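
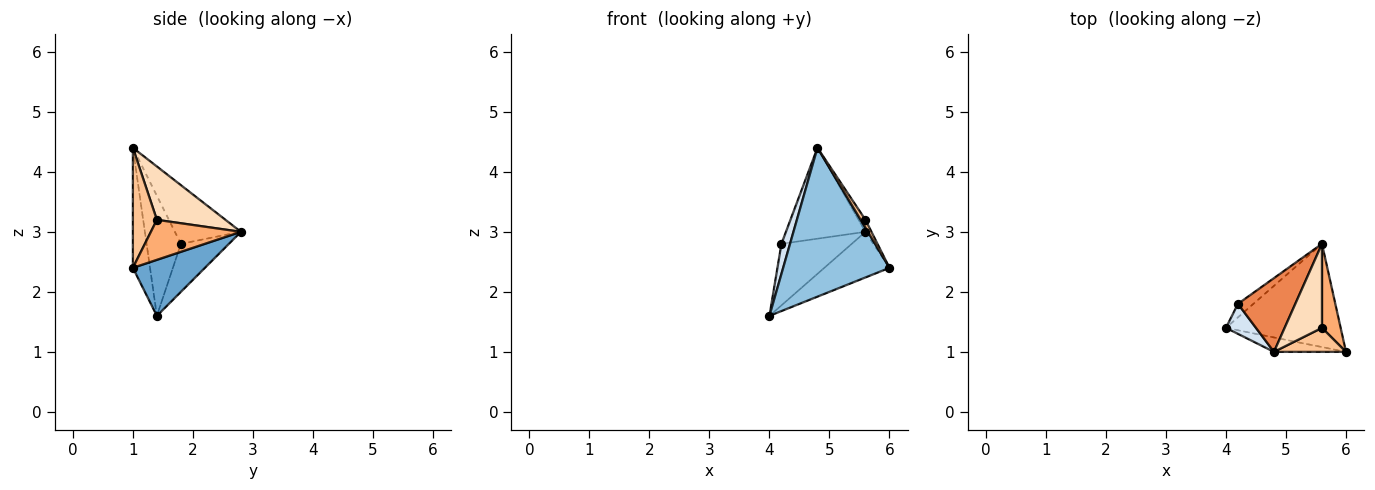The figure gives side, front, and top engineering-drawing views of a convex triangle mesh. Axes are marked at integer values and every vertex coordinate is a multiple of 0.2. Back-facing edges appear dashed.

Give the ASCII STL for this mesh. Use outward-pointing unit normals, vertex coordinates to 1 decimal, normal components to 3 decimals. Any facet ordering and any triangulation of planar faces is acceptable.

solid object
 facet normal 0.408 0.369 -0.835
  outer loop
   vertex 5.6 2.8 3.0
   vertex 6.0 1.0 2.4
   vertex 4.0 1.4 1.6
  endloop
 endfacet
 facet normal -0.159 -0.983 -0.095
  outer loop
   vertex 4.8 1.0 4.4
   vertex 4.0 1.4 1.6
   vertex 6.0 1.0 2.4
  endloop
 endfacet
 facet normal -0.555 0.813 -0.178
  outer loop
   vertex 4.2 1.8 2.8
   vertex 5.6 2.8 3.0
   vertex 4.0 1.4 1.6
  endloop
 endfacet
 facet normal -0.943 -0.236 0.236
  outer loop
   vertex 4.2 1.8 2.8
   vertex 4.0 1.4 1.6
   vertex 4.8 1.0 4.4
  endloop
 endfacet
 facet normal -0.542 0.653 0.530
  outer loop
   vertex 4.2 1.8 2.8
   vertex 4.8 1.0 4.4
   vertex 5.6 2.8 3.0
  endloop
 endfacet
 facet normal 0.905 0.060 0.422
  outer loop
   vertex 5.6 1.4 3.2
   vertex 6.0 1.0 2.4
   vertex 5.6 2.8 3.0
  endloop
 endfacet
 facet normal 0.845 -0.169 0.507
  outer loop
   vertex 5.6 1.4 3.2
   vertex 4.8 1.0 4.4
   vertex 6.0 1.0 2.4
  endloop
 endfacet
 facet normal 0.816 0.082 0.572
  outer loop
   vertex 5.6 1.4 3.2
   vertex 5.6 2.8 3.0
   vertex 4.8 1.0 4.4
  endloop
 endfacet
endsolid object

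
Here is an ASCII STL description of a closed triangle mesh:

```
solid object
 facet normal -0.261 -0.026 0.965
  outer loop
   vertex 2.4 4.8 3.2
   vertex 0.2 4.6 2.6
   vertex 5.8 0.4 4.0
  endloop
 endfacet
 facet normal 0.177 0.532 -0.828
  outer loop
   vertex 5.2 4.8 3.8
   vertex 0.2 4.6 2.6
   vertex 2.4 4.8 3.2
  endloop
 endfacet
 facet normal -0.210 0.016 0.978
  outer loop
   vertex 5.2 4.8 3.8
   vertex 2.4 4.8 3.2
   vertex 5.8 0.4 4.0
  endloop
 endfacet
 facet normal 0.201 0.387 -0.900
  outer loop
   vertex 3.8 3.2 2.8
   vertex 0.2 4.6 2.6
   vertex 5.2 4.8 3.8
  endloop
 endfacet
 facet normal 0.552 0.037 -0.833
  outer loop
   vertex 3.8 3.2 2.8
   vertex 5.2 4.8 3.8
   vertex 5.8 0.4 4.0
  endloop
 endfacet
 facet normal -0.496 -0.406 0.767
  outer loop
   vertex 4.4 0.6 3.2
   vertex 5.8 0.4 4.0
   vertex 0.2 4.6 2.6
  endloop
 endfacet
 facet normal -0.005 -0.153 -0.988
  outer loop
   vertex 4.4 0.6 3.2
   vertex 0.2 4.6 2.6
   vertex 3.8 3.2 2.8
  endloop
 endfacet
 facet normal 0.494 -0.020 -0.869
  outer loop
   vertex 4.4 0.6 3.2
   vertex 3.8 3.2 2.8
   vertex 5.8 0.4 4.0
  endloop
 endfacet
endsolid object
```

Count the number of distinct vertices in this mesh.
6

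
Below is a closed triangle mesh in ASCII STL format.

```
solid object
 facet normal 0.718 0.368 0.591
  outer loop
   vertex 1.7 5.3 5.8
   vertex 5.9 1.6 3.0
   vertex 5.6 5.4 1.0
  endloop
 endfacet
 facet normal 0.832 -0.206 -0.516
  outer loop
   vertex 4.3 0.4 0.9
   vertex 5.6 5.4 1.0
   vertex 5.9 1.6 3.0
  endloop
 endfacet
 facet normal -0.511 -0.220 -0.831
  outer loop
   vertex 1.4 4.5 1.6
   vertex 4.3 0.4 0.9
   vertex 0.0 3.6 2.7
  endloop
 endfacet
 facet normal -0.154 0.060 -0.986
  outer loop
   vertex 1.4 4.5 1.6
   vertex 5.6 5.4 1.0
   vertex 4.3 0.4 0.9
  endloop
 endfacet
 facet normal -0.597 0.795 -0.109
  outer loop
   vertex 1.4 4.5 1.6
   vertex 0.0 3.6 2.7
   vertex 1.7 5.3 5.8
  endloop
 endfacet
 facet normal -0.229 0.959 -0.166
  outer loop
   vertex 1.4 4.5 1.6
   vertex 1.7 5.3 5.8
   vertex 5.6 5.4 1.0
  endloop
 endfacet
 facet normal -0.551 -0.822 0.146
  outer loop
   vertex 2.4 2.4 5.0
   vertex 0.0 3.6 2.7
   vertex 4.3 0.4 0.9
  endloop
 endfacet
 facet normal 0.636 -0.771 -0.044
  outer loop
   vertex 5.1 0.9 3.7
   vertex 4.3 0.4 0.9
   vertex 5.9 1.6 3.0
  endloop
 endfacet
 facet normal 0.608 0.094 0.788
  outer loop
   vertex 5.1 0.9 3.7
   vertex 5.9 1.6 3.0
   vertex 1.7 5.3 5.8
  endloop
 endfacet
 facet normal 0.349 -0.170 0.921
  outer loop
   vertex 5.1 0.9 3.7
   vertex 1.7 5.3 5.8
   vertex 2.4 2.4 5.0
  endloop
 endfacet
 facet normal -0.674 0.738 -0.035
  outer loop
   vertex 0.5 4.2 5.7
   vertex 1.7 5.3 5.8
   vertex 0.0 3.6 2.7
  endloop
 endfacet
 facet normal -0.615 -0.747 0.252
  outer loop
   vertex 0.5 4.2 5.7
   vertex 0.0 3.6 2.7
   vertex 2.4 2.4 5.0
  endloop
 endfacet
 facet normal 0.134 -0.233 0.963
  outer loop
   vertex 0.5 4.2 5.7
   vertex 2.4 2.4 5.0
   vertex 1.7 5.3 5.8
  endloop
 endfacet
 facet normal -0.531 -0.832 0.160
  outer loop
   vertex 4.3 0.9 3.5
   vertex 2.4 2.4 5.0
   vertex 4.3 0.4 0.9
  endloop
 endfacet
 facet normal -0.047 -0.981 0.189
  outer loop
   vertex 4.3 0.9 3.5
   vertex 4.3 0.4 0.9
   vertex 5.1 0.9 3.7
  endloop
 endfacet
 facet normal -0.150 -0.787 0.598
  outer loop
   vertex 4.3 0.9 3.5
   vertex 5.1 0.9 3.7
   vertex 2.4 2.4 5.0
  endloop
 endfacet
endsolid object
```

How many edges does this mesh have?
24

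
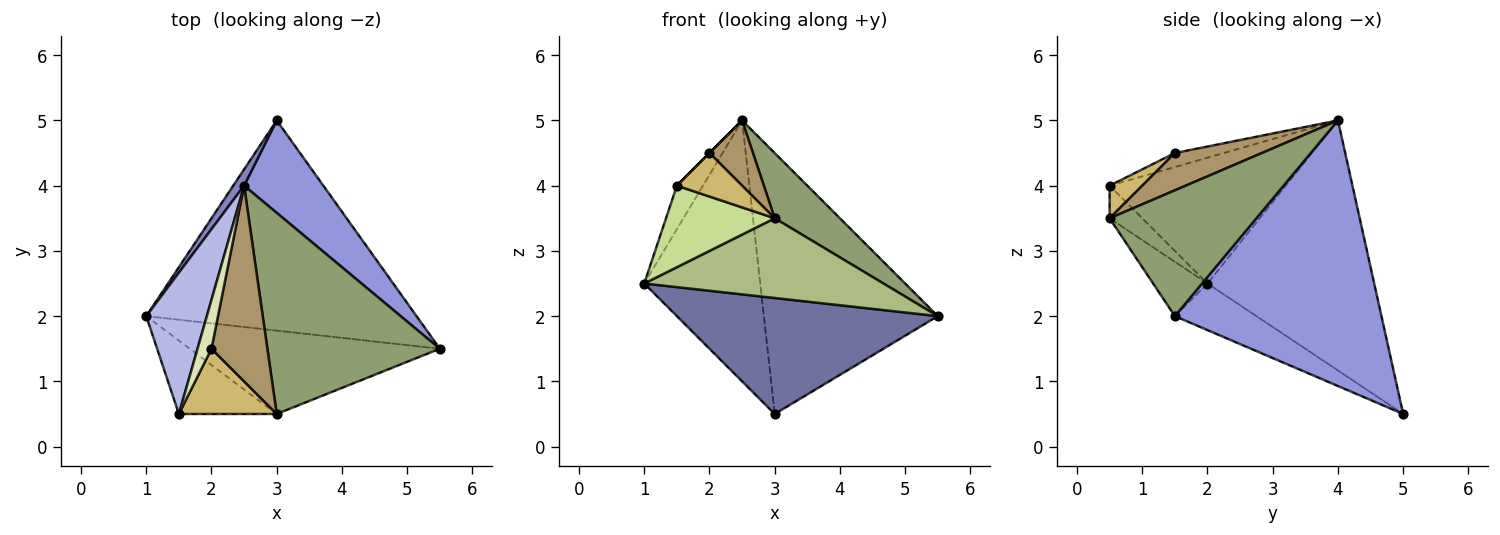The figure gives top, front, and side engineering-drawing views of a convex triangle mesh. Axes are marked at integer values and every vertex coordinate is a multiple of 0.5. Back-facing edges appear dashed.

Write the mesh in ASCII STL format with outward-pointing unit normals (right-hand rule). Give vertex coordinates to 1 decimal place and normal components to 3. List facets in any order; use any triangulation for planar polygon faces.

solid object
 facet normal -0.149 -0.478 -0.866
  outer loop
   vertex 3.0 5.0 0.5
   vertex 5.5 1.5 2.0
   vertex 1.0 2.0 2.5
  endloop
 endfacet
 facet normal -0.820 0.571 0.036
  outer loop
   vertex 2.5 4.0 5.0
   vertex 3.0 5.0 0.5
   vertex 1.0 2.0 2.5
  endloop
 endfacet
 facet normal 0.746 0.628 0.222
  outer loop
   vertex 2.5 4.0 5.0
   vertex 5.5 1.5 2.0
   vertex 3.0 5.0 0.5
  endloop
 endfacet
 facet normal -0.893 0.132 0.430
  outer loop
   vertex 1.5 0.5 4.0
   vertex 2.5 4.0 5.0
   vertex 1.0 2.0 2.5
  endloop
 endfacet
 facet normal 0.570 -0.253 0.781
  outer loop
   vertex 3.0 0.5 3.5
   vertex 5.5 1.5 2.0
   vertex 2.5 4.0 5.0
  endloop
 endfacet
 facet normal -0.155 -0.683 -0.714
  outer loop
   vertex 3.0 0.5 3.5
   vertex 1.0 2.0 2.5
   vertex 5.5 1.5 2.0
  endloop
 endfacet
 facet normal -0.218 -0.725 -0.653
  outer loop
   vertex 3.0 0.5 3.5
   vertex 1.5 0.5 4.0
   vertex 1.0 2.0 2.5
  endloop
 endfacet
 facet normal -0.707 0.000 0.707
  outer loop
   vertex 2.0 1.5 4.5
   vertex 2.5 4.0 5.0
   vertex 1.5 0.5 4.0
  endloop
 endfacet
 facet normal 0.535 -0.267 0.802
  outer loop
   vertex 2.0 1.5 4.5
   vertex 3.0 0.5 3.5
   vertex 2.5 4.0 5.0
  endloop
 endfacet
 facet normal 0.267 -0.535 0.802
  outer loop
   vertex 2.0 1.5 4.5
   vertex 1.5 0.5 4.0
   vertex 3.0 0.5 3.5
  endloop
 endfacet
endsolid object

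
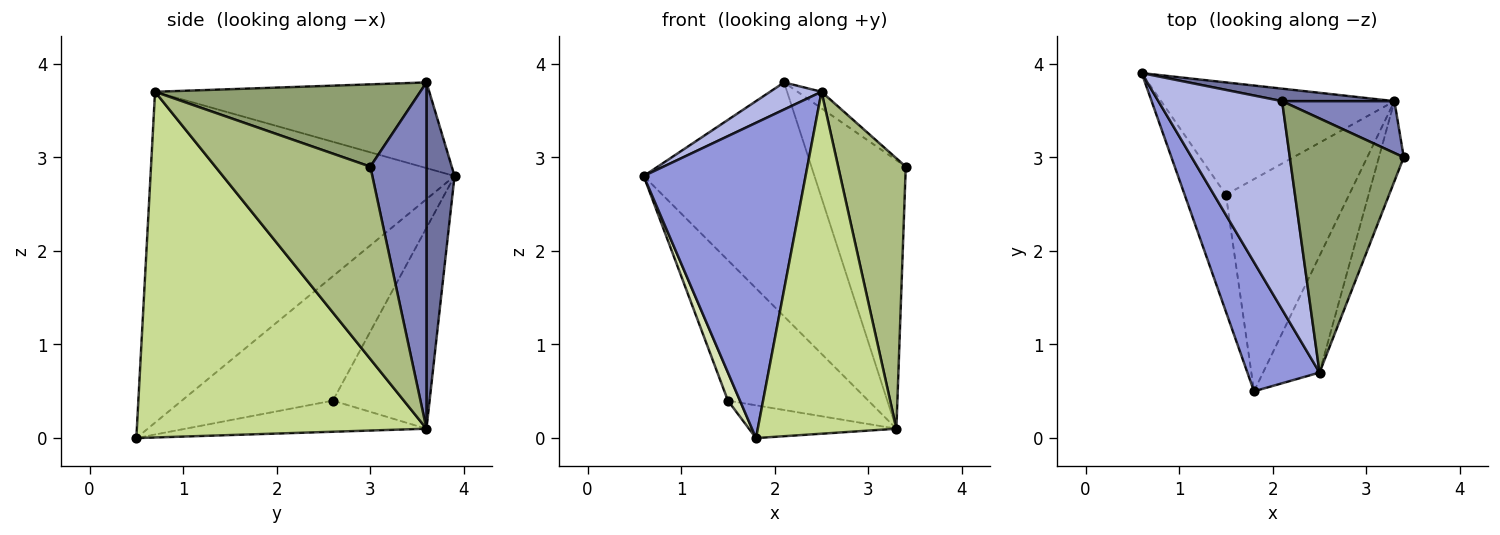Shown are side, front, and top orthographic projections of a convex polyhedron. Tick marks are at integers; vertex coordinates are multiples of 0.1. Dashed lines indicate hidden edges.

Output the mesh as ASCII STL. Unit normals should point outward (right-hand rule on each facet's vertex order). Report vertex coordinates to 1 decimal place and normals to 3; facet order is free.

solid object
 facet normal 0.162 0.985 0.053
  outer loop
   vertex 3.3 3.6 0.1
   vertex 0.6 3.9 2.8
   vertex 2.1 3.6 3.8
  endloop
 endfacet
 facet normal 0.505 0.848 0.164
  outer loop
   vertex 3.3 3.6 0.1
   vertex 2.1 3.6 3.8
   vertex 3.4 3.0 2.9
  endloop
 endfacet
 facet normal -0.867 -0.462 0.189
  outer loop
   vertex 2.5 0.7 3.7
   vertex 0.6 3.9 2.8
   vertex 1.8 0.5 0.0
  endloop
 endfacet
 facet normal -0.566 -0.106 0.817
  outer loop
   vertex 2.5 0.7 3.7
   vertex 2.1 3.6 3.8
   vertex 0.6 3.9 2.8
  endloop
 endfacet
 facet normal 0.585 0.053 0.809
  outer loop
   vertex 2.5 0.7 3.7
   vertex 3.4 3.0 2.9
   vertex 2.1 3.6 3.8
  endloop
 endfacet
 facet normal 0.910 -0.397 -0.118
  outer loop
   vertex 2.5 0.7 3.7
   vertex 3.3 3.6 0.1
   vertex 3.4 3.0 2.9
  endloop
 endfacet
 facet normal 0.892 -0.427 -0.146
  outer loop
   vertex 2.5 0.7 3.7
   vertex 1.8 0.5 0.0
   vertex 3.3 3.6 0.1
  endloop
 endfacet
 facet normal -0.946 -0.075 -0.314
  outer loop
   vertex 1.5 2.6 0.4
   vertex 1.8 0.5 0.0
   vertex 0.6 3.9 2.8
  endloop
 endfacet
 facet normal -0.474 0.688 -0.550
  outer loop
   vertex 1.5 2.6 0.4
   vertex 0.6 3.9 2.8
   vertex 3.3 3.6 0.1
  endloop
 endfacet
 facet normal -0.242 0.148 -0.959
  outer loop
   vertex 1.5 2.6 0.4
   vertex 3.3 3.6 0.1
   vertex 1.8 0.5 0.0
  endloop
 endfacet
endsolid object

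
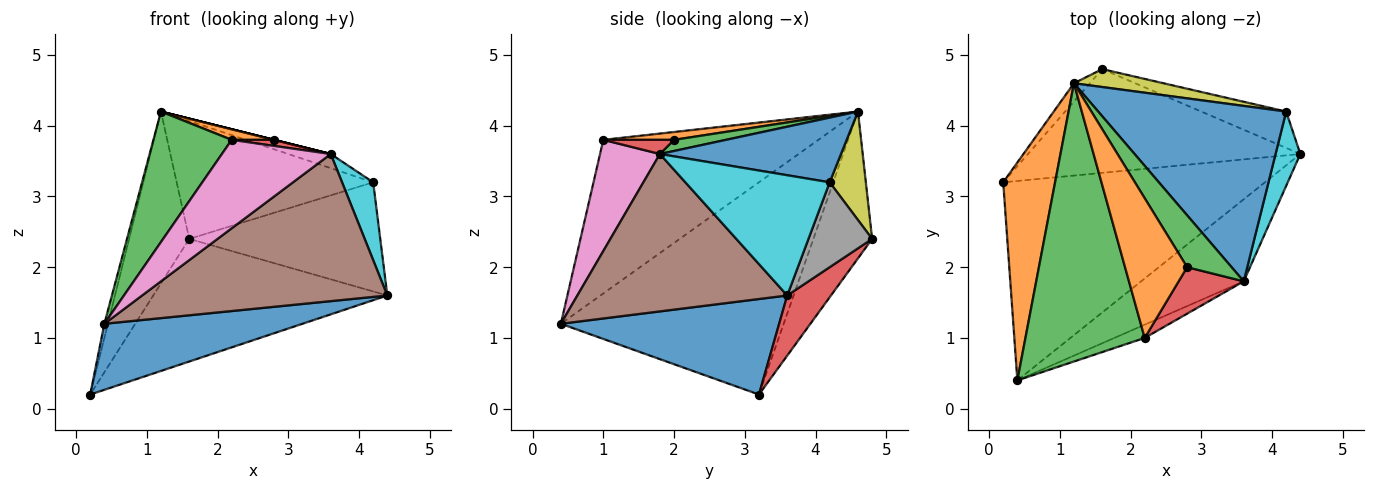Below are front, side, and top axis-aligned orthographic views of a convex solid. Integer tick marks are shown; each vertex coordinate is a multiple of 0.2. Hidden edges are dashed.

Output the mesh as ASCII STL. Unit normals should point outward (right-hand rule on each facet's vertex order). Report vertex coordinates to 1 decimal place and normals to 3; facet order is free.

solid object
 facet normal 0.327 -0.297 -0.897
  outer loop
   vertex 0.4 0.4 1.2
   vertex 0.2 3.2 0.2
   vertex 4.4 3.6 1.6
  endloop
 endfacet
 facet normal -0.971 0.015 0.237
  outer loop
   vertex 1.2 4.6 4.2
   vertex 0.2 3.2 0.2
   vertex 0.4 0.4 1.2
  endloop
 endfacet
 facet normal -0.759 -0.276 0.589
  outer loop
   vertex 2.2 1.0 3.8
   vertex 1.2 4.6 4.2
   vertex 0.4 0.4 1.2
  endloop
 endfacet
 facet normal 0.141 0.756 -0.639
  outer loop
   vertex 1.6 4.8 2.4
   vertex 4.4 3.6 1.6
   vertex 0.2 3.2 0.2
  endloop
 endfacet
 facet normal -0.697 0.713 -0.076
  outer loop
   vertex 1.6 4.8 2.4
   vertex 0.2 3.2 0.2
   vertex 1.2 4.6 4.2
  endloop
 endfacet
 facet normal 0.599 -0.700 -0.390
  outer loop
   vertex 3.6 1.8 3.6
   vertex 0.4 0.4 1.2
   vertex 4.4 3.6 1.6
  endloop
 endfacet
 facet normal 0.478 -0.869 -0.130
  outer loop
   vertex 3.6 1.8 3.6
   vertex 2.2 1.0 3.8
   vertex 0.4 0.4 1.2
  endloop
 endfacet
 facet normal 0.302 0.905 -0.302
  outer loop
   vertex 4.2 4.2 3.2
   vertex 4.4 3.6 1.6
   vertex 1.6 4.8 2.4
  endloop
 endfacet
 facet normal 0.179 0.973 0.148
  outer loop
   vertex 4.2 4.2 3.2
   vertex 1.6 4.8 2.4
   vertex 1.2 4.6 4.2
  endloop
 endfacet
 facet normal 0.958 -0.207 0.197
  outer loop
   vertex 4.2 4.2 3.2
   vertex 3.6 1.8 3.6
   vertex 4.4 3.6 1.6
  endloop
 endfacet
 facet normal 0.324 0.076 0.943
  outer loop
   vertex 4.2 4.2 3.2
   vertex 1.2 4.6 4.2
   vertex 3.6 1.8 3.6
  endloop
 endfacet
 facet normal 0.125 -0.075 0.989
  outer loop
   vertex 2.8 2.0 3.8
   vertex 1.2 4.6 4.2
   vertex 2.2 1.0 3.8
  endloop
 endfacet
 facet normal 0.243 0.000 0.970
  outer loop
   vertex 2.8 2.0 3.8
   vertex 3.6 1.8 3.6
   vertex 1.2 4.6 4.2
  endloop
 endfacet
 facet normal 0.211 -0.126 0.969
  outer loop
   vertex 2.8 2.0 3.8
   vertex 2.2 1.0 3.8
   vertex 3.6 1.8 3.6
  endloop
 endfacet
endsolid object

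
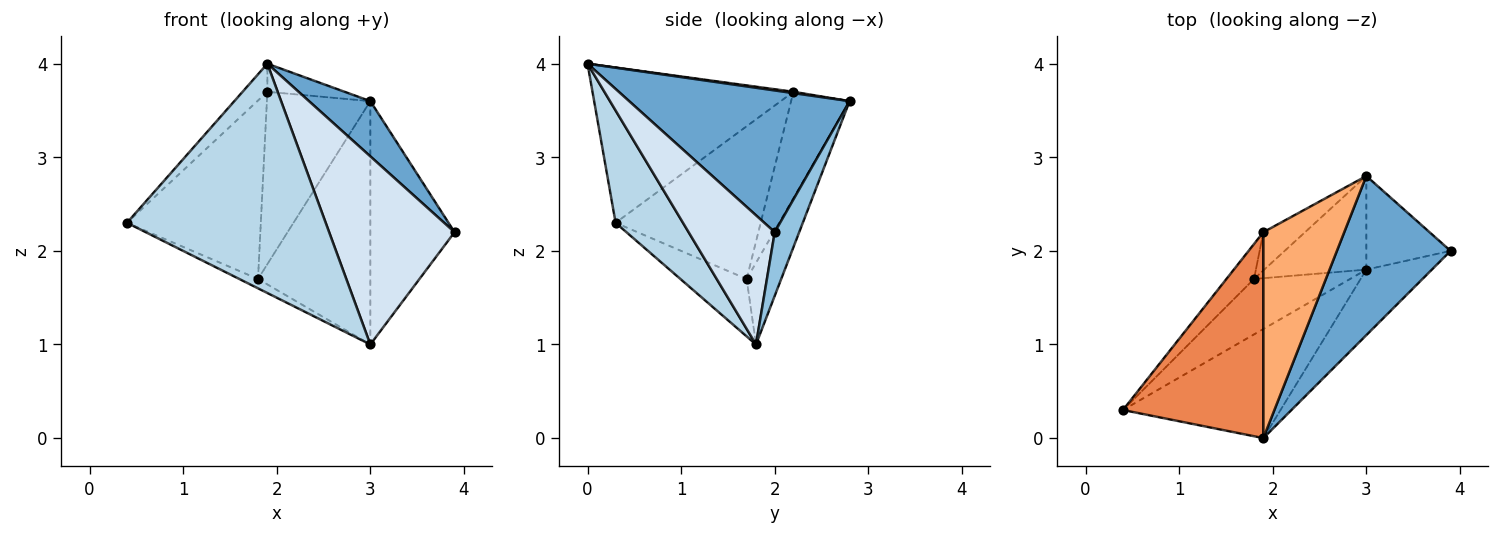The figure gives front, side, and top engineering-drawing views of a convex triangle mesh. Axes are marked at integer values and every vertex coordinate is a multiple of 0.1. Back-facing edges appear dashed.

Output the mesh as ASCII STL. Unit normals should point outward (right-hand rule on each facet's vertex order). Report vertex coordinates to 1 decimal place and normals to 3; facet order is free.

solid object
 facet normal 0.762 -0.212 0.611
  outer loop
   vertex 1.9 0.0 4.0
   vertex 3.9 2.0 2.2
   vertex 3.0 2.8 3.6
  endloop
 endfacet
 facet normal 0.262 0.901 -0.346
  outer loop
   vertex 3.0 1.8 1.0
   vertex 3.0 2.8 3.6
   vertex 3.9 2.0 2.2
  endloop
 endfacet
 facet normal 0.293 -0.863 -0.411
  outer loop
   vertex 3.0 1.8 1.0
   vertex 1.9 0.0 4.0
   vertex 0.4 0.3 2.3
  endloop
 endfacet
 facet normal 0.544 -0.792 -0.276
  outer loop
   vertex 3.0 1.8 1.0
   vertex 3.9 2.0 2.2
   vertex 1.9 0.0 4.0
  endloop
 endfacet
 facet normal -0.739 0.091 0.668
  outer loop
   vertex 1.9 2.2 3.7
   vertex 0.4 0.3 2.3
   vertex 1.9 0.0 4.0
  endloop
 endfacet
 facet normal 0.016 0.135 0.991
  outer loop
   vertex 1.9 2.2 3.7
   vertex 1.9 0.0 4.0
   vertex 3.0 2.8 3.6
  endloop
 endfacet
 facet normal -0.276 0.897 -0.345
  outer loop
   vertex 1.8 1.7 1.7
   vertex 3.0 2.8 3.6
   vertex 3.0 1.8 1.0
  endloop
 endfacet
 facet normal -0.483 0.855 -0.189
  outer loop
   vertex 1.8 1.7 1.7
   vertex 1.9 2.2 3.7
   vertex 3.0 2.8 3.6
  endloop
 endfacet
 facet normal -0.508 0.143 -0.850
  outer loop
   vertex 1.8 1.7 1.7
   vertex 3.0 1.8 1.0
   vertex 0.4 0.3 2.3
  endloop
 endfacet
 facet normal -0.729 0.672 -0.132
  outer loop
   vertex 1.8 1.7 1.7
   vertex 0.4 0.3 2.3
   vertex 1.9 2.2 3.7
  endloop
 endfacet
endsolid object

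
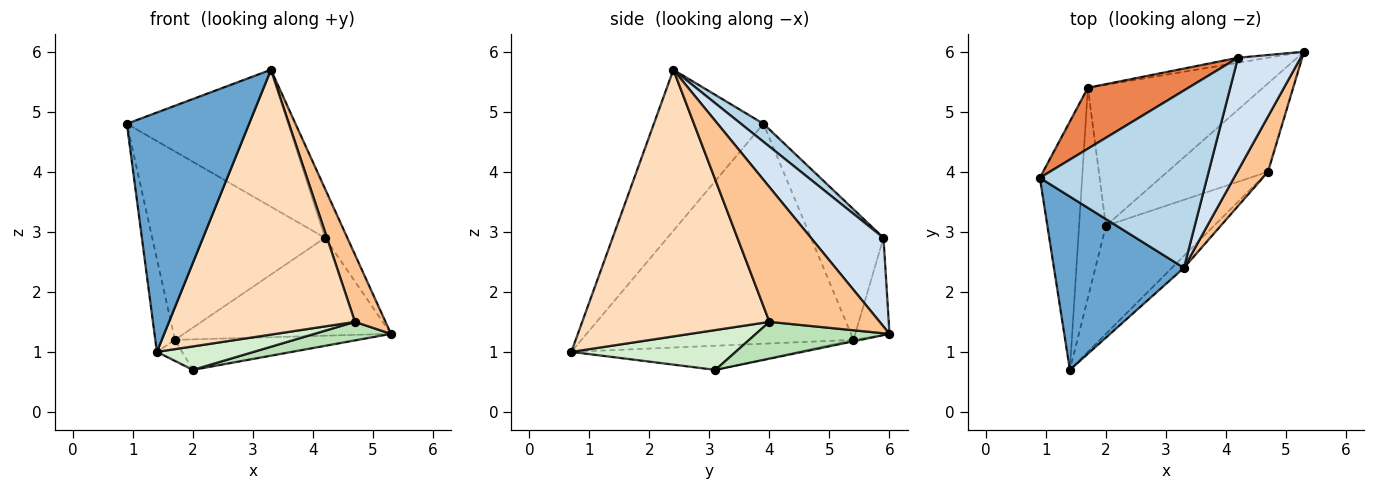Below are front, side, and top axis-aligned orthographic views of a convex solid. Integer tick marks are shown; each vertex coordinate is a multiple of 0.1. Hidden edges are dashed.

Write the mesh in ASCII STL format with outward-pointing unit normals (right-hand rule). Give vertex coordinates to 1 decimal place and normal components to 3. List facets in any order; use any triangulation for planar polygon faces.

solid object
 facet normal -0.588 -0.655 0.475
  outer loop
   vertex 3.3 2.4 5.7
   vertex 0.9 3.9 4.8
   vertex 1.4 0.7 1.0
  endloop
 endfacet
 facet normal -0.980 0.071 -0.188
  outer loop
   vertex 1.7 5.4 1.2
   vertex 1.4 0.7 1.0
   vertex 0.9 3.9 4.8
  endloop
 endfacet
 facet normal 0.085 0.609 0.789
  outer loop
   vertex 4.2 5.9 2.9
   vertex 0.9 3.9 4.8
   vertex 3.3 2.4 5.7
  endloop
 endfacet
 facet normal 0.792 0.244 0.560
  outer loop
   vertex 4.2 5.9 2.9
   vertex 3.3 2.4 5.7
   vertex 5.3 6.0 1.3
  endloop
 endfacet
 facet normal -0.371 0.884 0.286
  outer loop
   vertex 4.2 5.9 2.9
   vertex 1.7 5.4 1.2
   vertex 0.9 3.9 4.8
  endloop
 endfacet
 facet normal -0.163 0.985 -0.050
  outer loop
   vertex 4.2 5.9 2.9
   vertex 5.3 6.0 1.3
   vertex 1.7 5.4 1.2
  endloop
 endfacet
 facet normal 0.941 -0.261 0.214
  outer loop
   vertex 4.7 4.0 1.5
   vertex 5.3 6.0 1.3
   vertex 3.3 2.4 5.7
  endloop
 endfacet
 facet normal 0.709 -0.704 -0.032
  outer loop
   vertex 4.7 4.0 1.5
   vertex 3.3 2.4 5.7
   vertex 1.4 0.7 1.0
  endloop
 endfacet
 facet normal -0.008 0.211 -0.977
  outer loop
   vertex 2.0 3.1 0.7
   vertex 1.7 5.4 1.2
   vertex 5.3 6.0 1.3
  endloop
 endfacet
 facet normal -0.667 0.074 -0.741
  outer loop
   vertex 2.0 3.1 0.7
   vertex 1.4 0.7 1.0
   vertex 1.7 5.4 1.2
  endloop
 endfacet
 facet normal 0.337 -0.193 -0.921
  outer loop
   vertex 2.0 3.1 0.7
   vertex 5.3 6.0 1.3
   vertex 4.7 4.0 1.5
  endloop
 endfacet
 facet normal 0.339 -0.200 -0.919
  outer loop
   vertex 2.0 3.1 0.7
   vertex 4.7 4.0 1.5
   vertex 1.4 0.7 1.0
  endloop
 endfacet
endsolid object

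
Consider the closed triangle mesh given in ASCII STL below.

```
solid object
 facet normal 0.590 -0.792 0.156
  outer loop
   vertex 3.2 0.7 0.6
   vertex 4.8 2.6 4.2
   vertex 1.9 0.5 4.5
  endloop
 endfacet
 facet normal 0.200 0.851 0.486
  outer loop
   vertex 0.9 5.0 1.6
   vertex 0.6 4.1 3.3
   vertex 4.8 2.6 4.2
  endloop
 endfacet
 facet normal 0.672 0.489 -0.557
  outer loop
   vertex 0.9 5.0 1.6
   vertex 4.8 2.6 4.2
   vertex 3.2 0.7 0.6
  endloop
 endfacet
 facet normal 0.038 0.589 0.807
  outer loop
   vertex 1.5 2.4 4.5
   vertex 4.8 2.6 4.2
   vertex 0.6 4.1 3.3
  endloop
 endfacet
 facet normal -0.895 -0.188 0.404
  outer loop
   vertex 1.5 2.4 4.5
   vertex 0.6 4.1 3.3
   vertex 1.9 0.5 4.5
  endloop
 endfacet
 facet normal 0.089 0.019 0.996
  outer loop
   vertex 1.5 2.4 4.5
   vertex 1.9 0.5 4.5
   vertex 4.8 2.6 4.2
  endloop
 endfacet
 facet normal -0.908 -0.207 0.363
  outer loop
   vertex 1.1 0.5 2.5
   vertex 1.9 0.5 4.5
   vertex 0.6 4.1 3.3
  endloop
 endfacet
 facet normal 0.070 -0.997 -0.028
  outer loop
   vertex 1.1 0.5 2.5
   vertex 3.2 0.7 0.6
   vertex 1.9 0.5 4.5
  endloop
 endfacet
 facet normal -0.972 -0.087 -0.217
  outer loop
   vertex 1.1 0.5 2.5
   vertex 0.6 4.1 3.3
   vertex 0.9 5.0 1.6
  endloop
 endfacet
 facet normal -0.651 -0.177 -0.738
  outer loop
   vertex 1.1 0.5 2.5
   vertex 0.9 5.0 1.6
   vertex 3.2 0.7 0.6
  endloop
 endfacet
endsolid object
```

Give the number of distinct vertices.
7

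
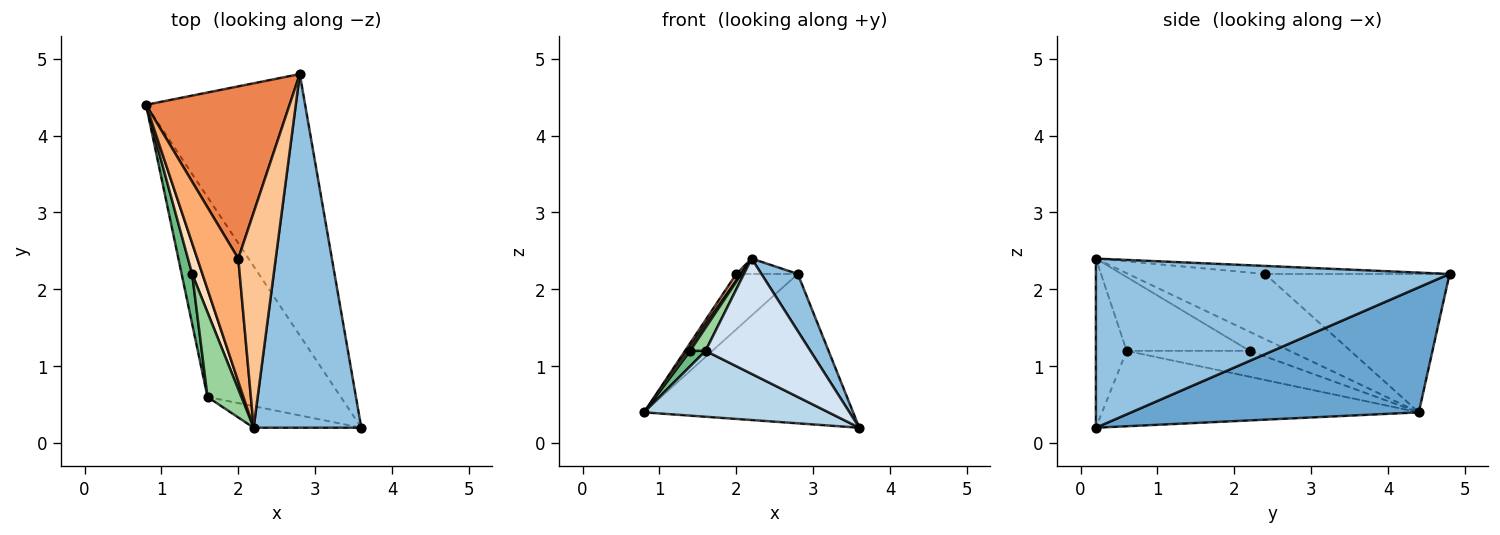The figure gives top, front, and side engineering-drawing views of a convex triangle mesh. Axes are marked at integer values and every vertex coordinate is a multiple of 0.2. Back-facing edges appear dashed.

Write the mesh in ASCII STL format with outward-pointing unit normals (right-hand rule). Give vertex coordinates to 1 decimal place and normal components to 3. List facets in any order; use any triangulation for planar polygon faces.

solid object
 facet normal 0.564 0.410 -0.717
  outer loop
   vertex 2.8 4.8 2.2
   vertex 3.6 0.2 0.2
   vertex 0.8 4.4 0.4
  endloop
 endfacet
 facet normal 0.841 -0.086 0.535
  outer loop
   vertex 2.2 0.2 2.4
   vertex 3.6 0.2 0.2
   vertex 2.8 4.8 2.2
  endloop
 endfacet
 facet normal -0.473 -0.276 -0.837
  outer loop
   vertex 1.6 0.6 1.2
   vertex 0.8 4.4 0.4
   vertex 3.6 0.2 0.2
  endloop
 endfacet
 facet normal -0.277 -0.945 -0.176
  outer loop
   vertex 1.6 0.6 1.2
   vertex 3.6 0.2 0.2
   vertex 2.2 0.2 2.4
  endloop
 endfacet
 facet normal -0.676 0.225 0.701
  outer loop
   vertex 2.0 2.4 2.2
   vertex 2.8 4.8 2.2
   vertex 0.8 4.4 0.4
  endloop
 endfacet
 facet normal -0.846 -0.029 0.532
  outer loop
   vertex 2.0 2.4 2.2
   vertex 0.8 4.4 0.4
   vertex 2.2 0.2 2.4
  endloop
 endfacet
 facet normal -0.209 0.070 0.975
  outer loop
   vertex 2.0 2.4 2.2
   vertex 2.2 0.2 2.4
   vertex 2.8 4.8 2.2
  endloop
 endfacet
 facet normal -0.878 -0.068 0.473
  outer loop
   vertex 1.4 2.2 1.2
   vertex 2.2 0.2 2.4
   vertex 0.8 4.4 0.4
  endloop
 endfacet
 facet normal -0.920 -0.115 0.374
  outer loop
   vertex 1.4 2.2 1.2
   vertex 0.8 4.4 0.4
   vertex 1.6 0.6 1.2
  endloop
 endfacet
 facet normal -0.903 -0.113 0.414
  outer loop
   vertex 1.4 2.2 1.2
   vertex 1.6 0.6 1.2
   vertex 2.2 0.2 2.4
  endloop
 endfacet
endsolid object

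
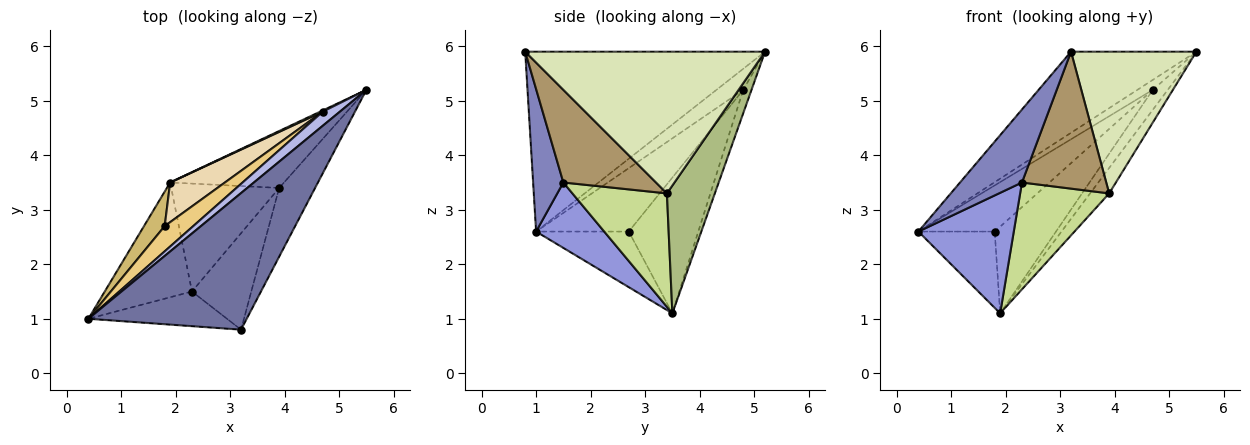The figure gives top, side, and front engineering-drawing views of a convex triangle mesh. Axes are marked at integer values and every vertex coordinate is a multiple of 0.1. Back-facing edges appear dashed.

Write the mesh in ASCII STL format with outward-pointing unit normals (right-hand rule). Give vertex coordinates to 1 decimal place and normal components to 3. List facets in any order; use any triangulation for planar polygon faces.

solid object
 facet normal -0.699 0.365 0.615
  outer loop
   vertex 3.2 0.8 5.9
   vertex 5.5 5.2 5.9
   vertex 0.4 1.0 2.6
  endloop
 endfacet
 facet normal 0.403 -0.827 -0.392
  outer loop
   vertex 2.3 1.5 3.5
   vertex 3.2 0.8 5.9
   vertex 0.4 1.0 2.6
  endloop
 endfacet
 facet normal 0.459 -0.643 -0.613
  outer loop
   vertex 2.3 1.5 3.5
   vertex 0.4 1.0 2.6
   vertex 1.9 3.5 1.1
  endloop
 endfacet
 facet normal -0.708 0.407 0.577
  outer loop
   vertex 4.7 4.8 5.2
   vertex 0.4 1.0 2.6
   vertex 5.5 5.2 5.9
  endloop
 endfacet
 facet normal -0.483 0.874 0.053
  outer loop
   vertex 4.7 4.8 5.2
   vertex 5.5 5.2 5.9
   vertex 1.9 3.5 1.1
  endloop
 endfacet
 facet normal 0.716 0.285 -0.638
  outer loop
   vertex 3.9 3.4 3.3
   vertex 1.9 3.5 1.1
   vertex 5.5 5.2 5.9
  endloop
 endfacet
 facet normal 0.598 -0.564 -0.569
  outer loop
   vertex 3.9 3.4 3.3
   vertex 2.3 1.5 3.5
   vertex 1.9 3.5 1.1
  endloop
 endfacet
 facet normal 0.865 -0.452 -0.219
  outer loop
   vertex 3.9 3.4 3.3
   vertex 5.5 5.2 5.9
   vertex 3.2 0.8 5.9
  endloop
 endfacet
 facet normal 0.669 -0.608 -0.428
  outer loop
   vertex 3.9 3.4 3.3
   vertex 3.2 0.8 5.9
   vertex 2.3 1.5 3.5
  endloop
 endfacet
 facet normal -0.742 0.611 0.276
  outer loop
   vertex 1.8 2.7 2.6
   vertex 1.9 3.5 1.1
   vertex 0.4 1.0 2.6
  endloop
 endfacet
 facet normal -0.729 0.600 0.328
  outer loop
   vertex 1.8 2.7 2.6
   vertex 0.4 1.0 2.6
   vertex 4.7 4.8 5.2
  endloop
 endfacet
 facet normal -0.718 0.633 0.290
  outer loop
   vertex 1.8 2.7 2.6
   vertex 4.7 4.8 5.2
   vertex 1.9 3.5 1.1
  endloop
 endfacet
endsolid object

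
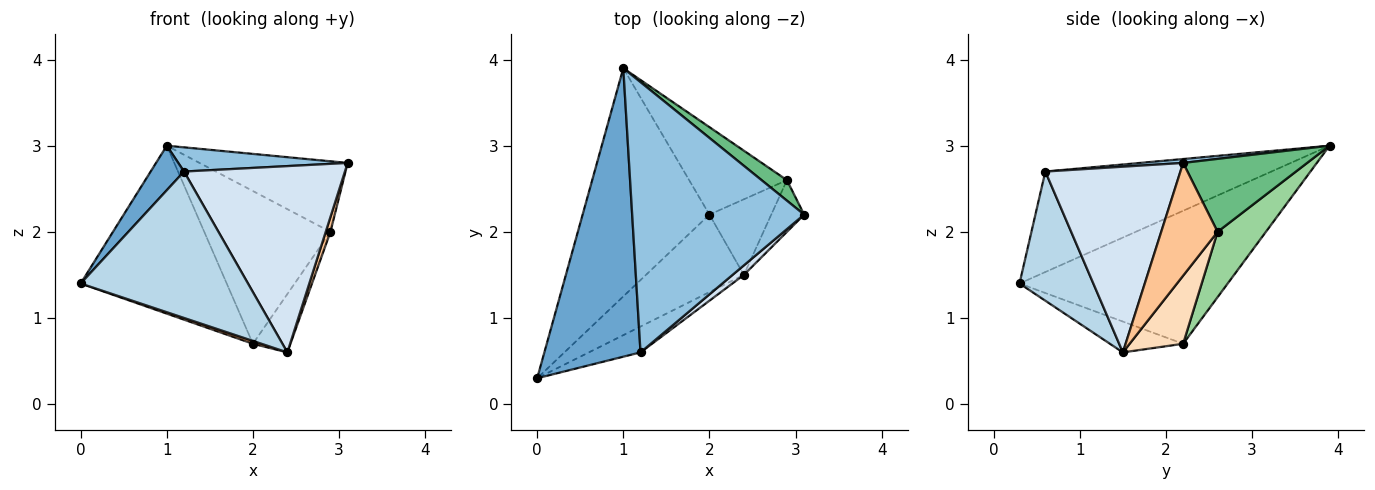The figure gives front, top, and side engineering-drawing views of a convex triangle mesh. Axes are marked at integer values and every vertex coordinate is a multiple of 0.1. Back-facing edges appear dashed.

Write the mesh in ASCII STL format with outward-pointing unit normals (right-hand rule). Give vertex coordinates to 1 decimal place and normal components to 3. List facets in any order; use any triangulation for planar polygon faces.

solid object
 facet normal -0.718 -0.106 0.688
  outer loop
   vertex 1.2 0.6 2.7
   vertex 1.0 3.9 3.0
   vertex 0.0 0.3 1.4
  endloop
 endfacet
 facet normal 0.023 -0.089 0.996
  outer loop
   vertex 1.2 0.6 2.7
   vertex 3.1 2.2 2.8
   vertex 1.0 3.9 3.0
  endloop
 endfacet
 facet normal 0.398 -0.903 -0.159
  outer loop
   vertex 1.2 0.6 2.7
   vertex 0.0 0.3 1.4
   vertex 2.4 1.5 0.6
  endloop
 endfacet
 facet normal 0.642 -0.765 0.039
  outer loop
   vertex 1.2 0.6 2.7
   vertex 2.4 1.5 0.6
   vertex 3.1 2.2 2.8
  endloop
 endfacet
 facet normal -0.645 0.453 -0.615
  outer loop
   vertex 2.0 2.2 0.7
   vertex 0.0 0.3 1.4
   vertex 1.0 3.9 3.0
  endloop
 endfacet
 facet normal -0.300 -0.035 -0.953
  outer loop
   vertex 2.0 2.2 0.7
   vertex 2.4 1.5 0.6
   vertex 0.0 0.3 1.4
  endloop
 endfacet
 facet normal 0.957 -0.080 -0.279
  outer loop
   vertex 2.9 2.6 2.0
   vertex 3.1 2.2 2.8
   vertex 2.4 1.5 0.6
  endloop
 endfacet
 facet normal 0.657 0.461 -0.597
  outer loop
   vertex 2.9 2.6 2.0
   vertex 2.4 1.5 0.6
   vertex 2.0 2.2 0.7
  endloop
 endfacet
 facet normal 0.627 0.748 0.218
  outer loop
   vertex 2.9 2.6 2.0
   vertex 1.0 3.9 3.0
   vertex 3.1 2.2 2.8
  endloop
 endfacet
 facet normal 0.315 0.824 -0.472
  outer loop
   vertex 2.9 2.6 2.0
   vertex 2.0 2.2 0.7
   vertex 1.0 3.9 3.0
  endloop
 endfacet
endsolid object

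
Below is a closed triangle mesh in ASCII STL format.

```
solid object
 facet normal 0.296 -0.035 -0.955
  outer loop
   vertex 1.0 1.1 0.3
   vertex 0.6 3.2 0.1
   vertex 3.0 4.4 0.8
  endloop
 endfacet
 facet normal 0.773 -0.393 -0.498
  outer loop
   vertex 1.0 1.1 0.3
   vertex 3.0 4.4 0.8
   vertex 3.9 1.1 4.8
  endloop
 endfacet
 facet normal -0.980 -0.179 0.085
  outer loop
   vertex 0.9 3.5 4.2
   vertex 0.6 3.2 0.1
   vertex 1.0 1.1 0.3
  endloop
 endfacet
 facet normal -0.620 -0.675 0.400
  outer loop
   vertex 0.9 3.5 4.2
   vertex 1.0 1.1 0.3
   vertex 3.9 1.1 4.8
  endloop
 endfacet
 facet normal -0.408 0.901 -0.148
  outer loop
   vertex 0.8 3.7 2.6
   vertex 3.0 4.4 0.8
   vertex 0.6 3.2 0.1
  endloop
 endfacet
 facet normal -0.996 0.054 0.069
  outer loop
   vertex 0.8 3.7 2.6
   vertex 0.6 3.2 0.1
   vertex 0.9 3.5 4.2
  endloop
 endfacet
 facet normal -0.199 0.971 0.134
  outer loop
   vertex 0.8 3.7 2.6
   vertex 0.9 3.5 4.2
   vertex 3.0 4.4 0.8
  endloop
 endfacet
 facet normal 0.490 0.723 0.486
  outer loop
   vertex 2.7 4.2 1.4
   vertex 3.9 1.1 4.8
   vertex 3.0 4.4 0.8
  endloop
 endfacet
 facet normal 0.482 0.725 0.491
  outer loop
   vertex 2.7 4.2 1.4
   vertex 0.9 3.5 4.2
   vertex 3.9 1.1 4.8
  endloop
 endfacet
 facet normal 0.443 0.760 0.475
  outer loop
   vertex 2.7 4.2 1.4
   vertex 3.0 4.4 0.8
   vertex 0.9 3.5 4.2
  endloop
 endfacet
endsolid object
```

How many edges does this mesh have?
15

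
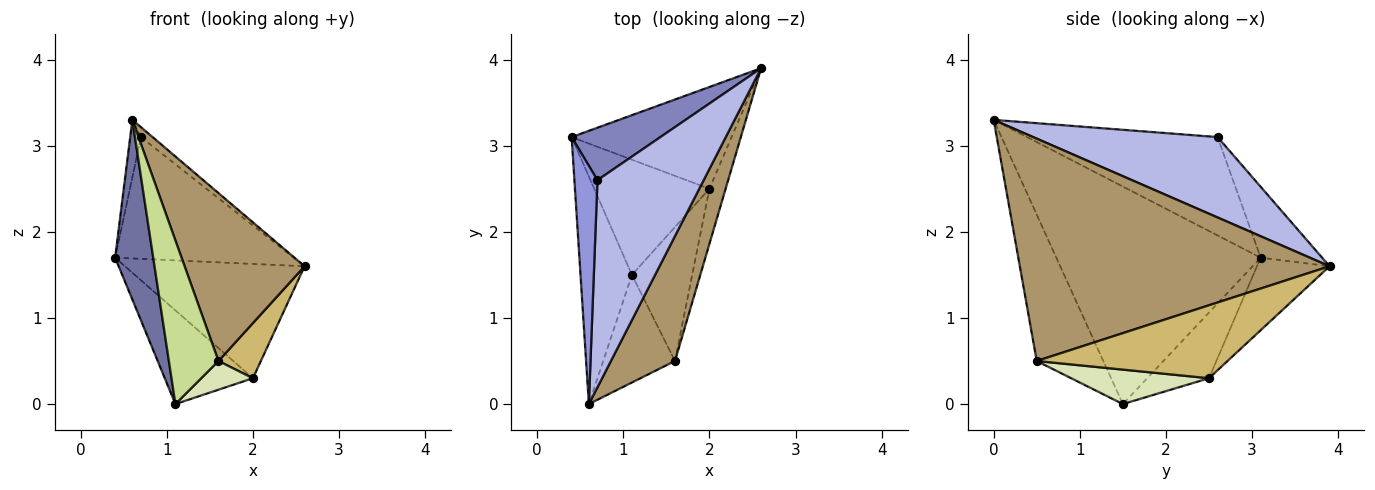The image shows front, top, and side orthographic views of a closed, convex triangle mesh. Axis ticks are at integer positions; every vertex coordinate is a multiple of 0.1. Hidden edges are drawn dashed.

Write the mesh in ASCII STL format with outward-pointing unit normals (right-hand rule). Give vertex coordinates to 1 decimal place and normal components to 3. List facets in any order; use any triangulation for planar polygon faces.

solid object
 facet normal -0.958 -0.179 -0.226
  outer loop
   vertex 1.1 1.5 0.0
   vertex 0.6 0.0 3.3
   vertex 0.4 3.1 1.7
  endloop
 endfacet
 facet normal -0.301 0.876 0.377
  outer loop
   vertex 0.7 2.6 3.1
   vertex 2.6 3.9 1.6
   vertex 0.4 3.1 1.7
  endloop
 endfacet
 facet normal -0.972 0.055 0.228
  outer loop
   vertex 0.7 2.6 3.1
   vertex 0.4 3.1 1.7
   vertex 0.6 0.0 3.3
  endloop
 endfacet
 facet normal 0.603 0.038 0.797
  outer loop
   vertex 0.7 2.6 3.1
   vertex 0.6 0.0 3.3
   vertex 2.6 3.9 1.6
  endloop
 endfacet
 facet normal -0.289 0.715 -0.637
  outer loop
   vertex 2.0 2.5 0.3
   vertex 0.4 3.1 1.7
   vertex 2.6 3.9 1.6
  endloop
 endfacet
 facet normal -0.405 0.577 -0.710
  outer loop
   vertex 2.0 2.5 0.3
   vertex 1.1 1.5 0.0
   vertex 0.4 3.1 1.7
  endloop
 endfacet
 facet normal -0.746 -0.556 -0.366
  outer loop
   vertex 1.6 0.5 0.5
   vertex 0.6 0.0 3.3
   vertex 1.1 1.5 0.0
  endloop
 endfacet
 facet normal 0.488 -0.183 -0.854
  outer loop
   vertex 1.6 0.5 0.5
   vertex 1.1 1.5 0.0
   vertex 2.0 2.5 0.3
  endloop
 endfacet
 facet normal 0.901 -0.349 0.259
  outer loop
   vertex 1.6 0.5 0.5
   vertex 2.6 3.9 1.6
   vertex 0.6 0.0 3.3
  endloop
 endfacet
 facet normal 0.954 -0.212 -0.212
  outer loop
   vertex 1.6 0.5 0.5
   vertex 2.0 2.5 0.3
   vertex 2.6 3.9 1.6
  endloop
 endfacet
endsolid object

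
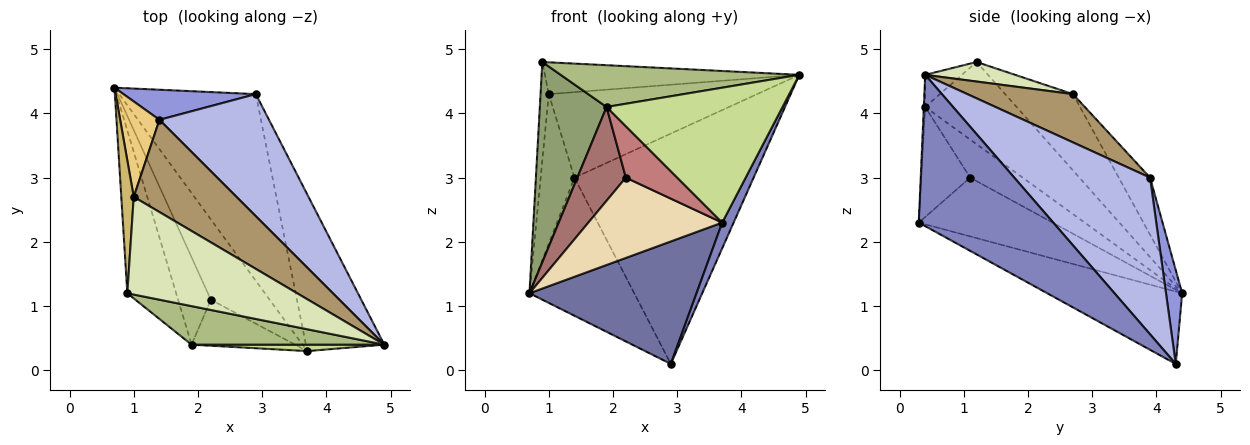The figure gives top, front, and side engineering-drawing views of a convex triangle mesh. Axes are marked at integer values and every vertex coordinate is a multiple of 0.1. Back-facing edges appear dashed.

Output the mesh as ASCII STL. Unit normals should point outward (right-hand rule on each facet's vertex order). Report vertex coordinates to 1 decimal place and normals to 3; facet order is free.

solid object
 facet normal -0.405 -0.501 -0.764
  outer loop
   vertex 2.9 4.3 0.1
   vertex 3.7 0.3 2.3
   vertex 0.7 4.4 1.2
  endloop
 endfacet
 facet normal 0.885 -0.075 -0.459
  outer loop
   vertex 2.9 4.3 0.1
   vertex 4.9 0.4 4.6
   vertex 3.7 0.3 2.3
  endloop
 endfacet
 facet normal 0.149 0.966 0.210
  outer loop
   vertex 1.4 3.9 3.0
   vertex 2.9 4.3 0.1
   vertex 0.7 4.4 1.2
  endloop
 endfacet
 facet normal 0.556 0.734 0.389
  outer loop
   vertex 1.4 3.9 3.0
   vertex 4.9 0.4 4.6
   vertex 2.9 4.3 0.1
  endloop
 endfacet
 facet normal -0.728 -0.532 -0.432
  outer loop
   vertex 1.9 0.4 4.1
   vertex 0.9 1.2 4.8
   vertex 0.7 4.4 1.2
  endloop
 endfacet
 facet normal -0.112 -0.730 0.674
  outer loop
   vertex 1.9 0.4 4.1
   vertex 4.9 0.4 4.6
   vertex 0.9 1.2 4.8
  endloop
 endfacet
 facet normal -0.008 -0.999 0.048
  outer loop
   vertex 1.9 0.4 4.1
   vertex 3.7 0.3 2.3
   vertex 4.9 0.4 4.6
  endloop
 endfacet
 facet normal 0.109 0.308 0.945
  outer loop
   vertex 1.0 2.7 4.3
   vertex 0.9 1.2 4.8
   vertex 4.9 0.4 4.6
  endloop
 endfacet
 facet normal 0.326 0.643 0.693
  outer loop
   vertex 1.0 2.7 4.3
   vertex 4.9 0.4 4.6
   vertex 1.4 3.9 3.0
  endloop
 endfacet
 facet normal -0.980 0.119 0.160
  outer loop
   vertex 1.0 2.7 4.3
   vertex 0.7 4.4 1.2
   vertex 0.9 1.2 4.8
  endloop
 endfacet
 facet normal -0.616 0.664 0.424
  outer loop
   vertex 1.0 2.7 4.3
   vertex 1.4 3.9 3.0
   vertex 0.7 4.4 1.2
  endloop
 endfacet
 facet normal -0.577 -0.577 -0.577
  outer loop
   vertex 2.2 1.1 3.0
   vertex 0.7 4.4 1.2
   vertex 3.7 0.3 2.3
  endloop
 endfacet
 facet normal -0.621 -0.574 -0.534
  outer loop
   vertex 2.2 1.1 3.0
   vertex 1.9 0.4 4.1
   vertex 0.7 4.4 1.2
  endloop
 endfacet
 facet normal -0.578 -0.608 -0.544
  outer loop
   vertex 2.2 1.1 3.0
   vertex 3.7 0.3 2.3
   vertex 1.9 0.4 4.1
  endloop
 endfacet
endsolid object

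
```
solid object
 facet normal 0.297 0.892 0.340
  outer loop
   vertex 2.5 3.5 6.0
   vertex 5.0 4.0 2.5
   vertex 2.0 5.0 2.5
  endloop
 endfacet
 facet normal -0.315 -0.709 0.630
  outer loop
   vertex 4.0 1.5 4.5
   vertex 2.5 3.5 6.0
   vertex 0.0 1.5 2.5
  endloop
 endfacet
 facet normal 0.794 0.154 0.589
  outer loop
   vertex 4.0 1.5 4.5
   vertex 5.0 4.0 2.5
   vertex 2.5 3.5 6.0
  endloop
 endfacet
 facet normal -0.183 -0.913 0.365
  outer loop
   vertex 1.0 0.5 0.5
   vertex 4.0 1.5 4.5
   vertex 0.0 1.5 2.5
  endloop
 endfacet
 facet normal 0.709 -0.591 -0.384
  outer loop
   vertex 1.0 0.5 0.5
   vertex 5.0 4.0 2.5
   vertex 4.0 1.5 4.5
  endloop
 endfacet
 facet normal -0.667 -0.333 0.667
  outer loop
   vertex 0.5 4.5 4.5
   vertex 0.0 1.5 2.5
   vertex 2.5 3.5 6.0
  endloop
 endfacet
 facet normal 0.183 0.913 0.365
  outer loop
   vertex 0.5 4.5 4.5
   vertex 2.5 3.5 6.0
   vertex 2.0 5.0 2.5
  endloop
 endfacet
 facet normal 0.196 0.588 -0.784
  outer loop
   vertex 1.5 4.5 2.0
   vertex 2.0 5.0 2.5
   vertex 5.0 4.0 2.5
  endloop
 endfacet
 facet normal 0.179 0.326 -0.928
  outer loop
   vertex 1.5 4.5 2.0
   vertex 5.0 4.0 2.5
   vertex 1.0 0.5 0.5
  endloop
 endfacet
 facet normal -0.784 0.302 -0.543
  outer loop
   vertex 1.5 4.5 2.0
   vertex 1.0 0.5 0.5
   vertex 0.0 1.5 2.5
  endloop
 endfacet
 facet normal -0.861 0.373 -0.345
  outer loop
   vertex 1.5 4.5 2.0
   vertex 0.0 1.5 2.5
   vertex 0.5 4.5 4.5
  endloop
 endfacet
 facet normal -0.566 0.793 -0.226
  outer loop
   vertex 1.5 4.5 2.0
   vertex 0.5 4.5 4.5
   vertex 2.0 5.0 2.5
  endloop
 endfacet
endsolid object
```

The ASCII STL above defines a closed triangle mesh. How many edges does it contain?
18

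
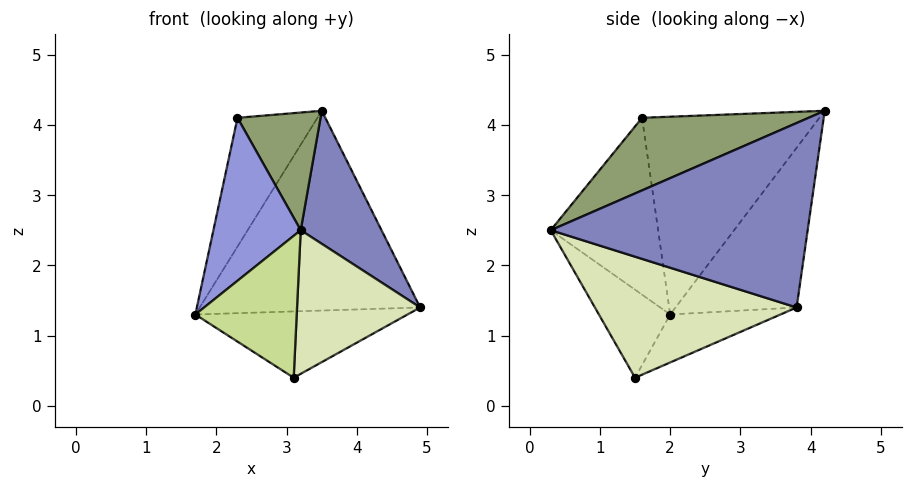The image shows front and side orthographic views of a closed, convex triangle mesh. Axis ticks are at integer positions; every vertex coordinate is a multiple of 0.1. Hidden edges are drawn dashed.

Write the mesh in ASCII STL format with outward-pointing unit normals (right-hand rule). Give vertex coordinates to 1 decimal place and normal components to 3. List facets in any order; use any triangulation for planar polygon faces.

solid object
 facet normal -0.452 0.823 -0.344
  outer loop
   vertex 3.5 4.2 4.2
   vertex 4.9 3.8 1.4
   vertex 1.7 2.0 1.3
  endloop
 endfacet
 facet normal 0.846 -0.266 0.461
  outer loop
   vertex 3.5 4.2 4.2
   vertex 3.2 0.3 2.5
   vertex 4.9 3.8 1.4
  endloop
 endfacet
 facet normal -0.774 -0.629 0.076
  outer loop
   vertex 2.3 1.6 4.1
   vertex 1.7 2.0 1.3
   vertex 3.2 0.3 2.5
  endloop
 endfacet
 facet normal -0.884 0.398 0.246
  outer loop
   vertex 2.3 1.6 4.1
   vertex 3.5 4.2 4.2
   vertex 1.7 2.0 1.3
  endloop
 endfacet
 facet normal 0.676 -0.337 0.655
  outer loop
   vertex 2.3 1.6 4.1
   vertex 3.2 0.3 2.5
   vertex 3.5 4.2 4.2
  endloop
 endfacet
 facet normal -0.294 0.565 -0.771
  outer loop
   vertex 3.1 1.5 0.4
   vertex 1.7 2.0 1.3
   vertex 4.9 3.8 1.4
  endloop
 endfacet
 facet normal -0.526 -0.749 -0.403
  outer loop
   vertex 3.1 1.5 0.4
   vertex 3.2 0.3 2.5
   vertex 1.7 2.0 1.3
  endloop
 endfacet
 facet normal 0.809 -0.493 -0.320
  outer loop
   vertex 3.1 1.5 0.4
   vertex 4.9 3.8 1.4
   vertex 3.2 0.3 2.5
  endloop
 endfacet
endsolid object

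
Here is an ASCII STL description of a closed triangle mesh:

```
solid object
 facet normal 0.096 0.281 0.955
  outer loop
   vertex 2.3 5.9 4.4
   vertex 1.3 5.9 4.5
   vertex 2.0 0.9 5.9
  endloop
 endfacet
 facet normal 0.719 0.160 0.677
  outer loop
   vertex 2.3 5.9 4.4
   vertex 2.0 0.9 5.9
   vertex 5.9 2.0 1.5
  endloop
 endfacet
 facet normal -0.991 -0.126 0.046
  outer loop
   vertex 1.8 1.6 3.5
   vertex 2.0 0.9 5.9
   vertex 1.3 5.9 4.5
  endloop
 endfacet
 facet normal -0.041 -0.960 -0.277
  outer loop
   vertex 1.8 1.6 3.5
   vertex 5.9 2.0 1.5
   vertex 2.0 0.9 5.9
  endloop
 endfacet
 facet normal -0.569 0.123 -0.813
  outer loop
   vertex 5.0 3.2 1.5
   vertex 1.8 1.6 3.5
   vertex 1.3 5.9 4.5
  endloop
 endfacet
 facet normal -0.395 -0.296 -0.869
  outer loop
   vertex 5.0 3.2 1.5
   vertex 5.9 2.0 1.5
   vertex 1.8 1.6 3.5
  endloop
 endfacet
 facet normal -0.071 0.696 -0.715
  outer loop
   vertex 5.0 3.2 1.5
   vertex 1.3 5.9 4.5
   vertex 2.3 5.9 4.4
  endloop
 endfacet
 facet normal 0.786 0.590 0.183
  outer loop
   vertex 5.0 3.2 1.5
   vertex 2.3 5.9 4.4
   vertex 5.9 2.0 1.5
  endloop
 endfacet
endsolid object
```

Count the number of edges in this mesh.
12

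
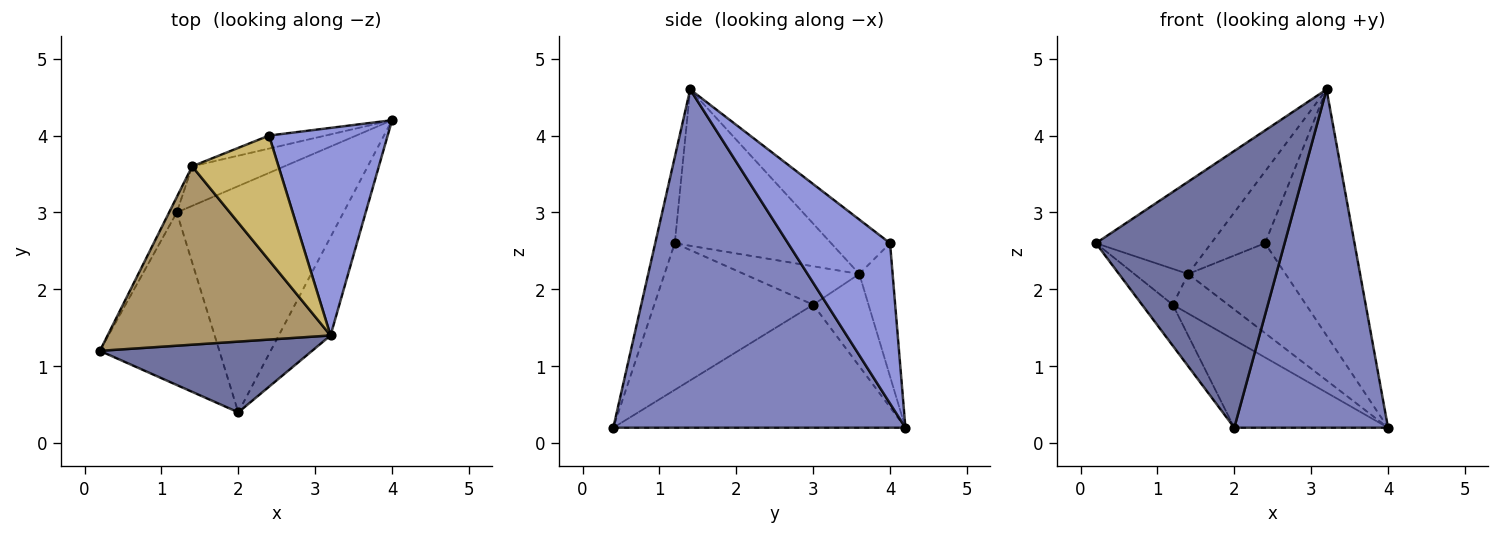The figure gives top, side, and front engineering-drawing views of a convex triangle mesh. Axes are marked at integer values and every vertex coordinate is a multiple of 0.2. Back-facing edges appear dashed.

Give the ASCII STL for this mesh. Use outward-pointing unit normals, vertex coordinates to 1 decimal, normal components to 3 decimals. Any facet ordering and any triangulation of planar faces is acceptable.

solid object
 facet normal -0.100 -0.964 0.246
  outer loop
   vertex 3.2 1.4 4.6
   vertex 0.2 1.2 2.6
   vertex 2.0 0.4 0.2
  endloop
 endfacet
 facet normal 0.877 -0.462 -0.134
  outer loop
   vertex 3.2 1.4 4.6
   vertex 2.0 0.4 0.2
   vertex 4.0 4.2 0.2
  endloop
 endfacet
 facet normal 0.657 0.576 0.486
  outer loop
   vertex 2.4 4.0 2.6
   vertex 3.2 1.4 4.6
   vertex 4.0 4.2 0.2
  endloop
 endfacet
 facet normal -0.767 0.148 -0.625
  outer loop
   vertex 1.2 3.0 1.8
   vertex 2.0 0.4 0.2
   vertex 0.2 1.2 2.6
  endloop
 endfacet
 facet normal -0.567 0.298 -0.768
  outer loop
   vertex 1.2 3.0 1.8
   vertex 4.0 4.2 0.2
   vertex 2.0 0.4 0.2
  endloop
 endfacet
 facet normal -0.321 0.937 -0.136
  outer loop
   vertex 1.4 3.6 2.2
   vertex 2.4 4.0 2.6
   vertex 4.0 4.2 0.2
  endloop
 endfacet
 facet normal -0.577 0.577 -0.577
  outer loop
   vertex 1.4 3.6 2.2
   vertex 4.0 4.2 0.2
   vertex 1.2 3.0 1.8
  endloop
 endfacet
 facet normal -0.892 0.416 -0.178
  outer loop
   vertex 1.4 3.6 2.2
   vertex 1.2 3.0 1.8
   vertex 0.2 1.2 2.6
  endloop
 endfacet
 facet normal -0.529 0.390 0.754
  outer loop
   vertex 1.4 3.6 2.2
   vertex 0.2 1.2 2.6
   vertex 3.2 1.4 4.6
  endloop
 endfacet
 facet normal -0.479 0.438 0.761
  outer loop
   vertex 1.4 3.6 2.2
   vertex 3.2 1.4 4.6
   vertex 2.4 4.0 2.6
  endloop
 endfacet
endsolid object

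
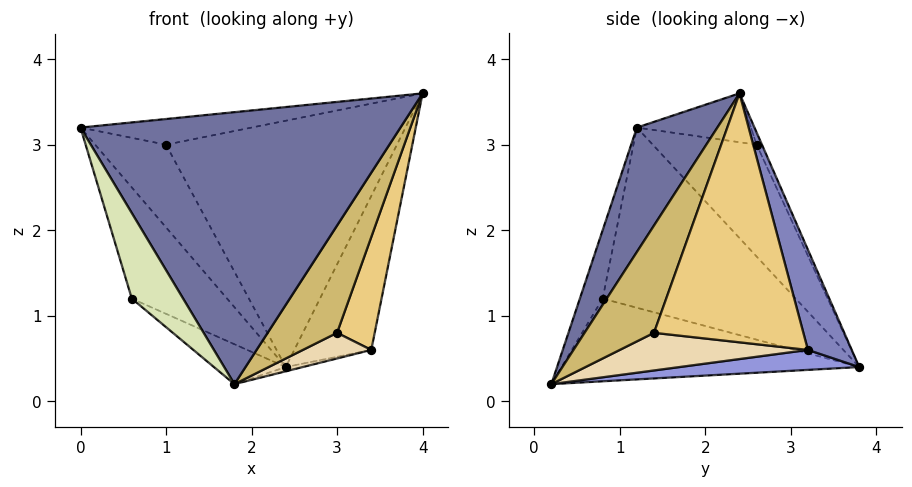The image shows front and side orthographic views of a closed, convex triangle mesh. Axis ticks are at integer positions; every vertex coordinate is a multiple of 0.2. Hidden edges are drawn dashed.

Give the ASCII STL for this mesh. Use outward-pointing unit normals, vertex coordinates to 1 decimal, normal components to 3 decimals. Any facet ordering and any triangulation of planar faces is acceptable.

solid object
 facet normal 0.221 -0.878 0.425
  outer loop
   vertex 1.8 0.2 0.2
   vertex 4.0 2.4 3.6
   vertex 0.0 1.2 3.2
  endloop
 endfacet
 facet normal 0.491 0.861 0.132
  outer loop
   vertex 3.4 3.2 0.6
   vertex 2.4 3.8 0.4
   vertex 4.0 2.4 3.6
  endloop
 endfacet
 facet normal 0.207 0.020 -0.978
  outer loop
   vertex 3.4 3.2 0.6
   vertex 1.8 0.2 0.2
   vertex 2.4 3.8 0.4
  endloop
 endfacet
 facet normal -0.173 0.259 0.950
  outer loop
   vertex 1.0 2.6 3.0
   vertex 0.0 1.2 3.2
   vertex 4.0 2.4 3.6
  endloop
 endfacet
 facet normal -0.812 0.554 -0.182
  outer loop
   vertex 1.0 2.6 3.0
   vertex 2.4 3.8 0.4
   vertex 0.0 1.2 3.2
  endloop
 endfacet
 facet normal -0.021 0.912 0.410
  outer loop
   vertex 1.0 2.6 3.0
   vertex 4.0 2.4 3.6
   vertex 2.4 3.8 0.4
  endloop
 endfacet
 facet normal -0.844 0.417 -0.337
  outer loop
   vertex 0.6 0.8 1.2
   vertex 0.0 1.2 3.2
   vertex 2.4 3.8 0.4
  endloop
 endfacet
 facet normal -0.405 -0.912 0.061
  outer loop
   vertex 0.6 0.8 1.2
   vertex 1.8 0.2 0.2
   vertex 0.0 1.2 3.2
  endloop
 endfacet
 facet normal -0.591 0.143 -0.794
  outer loop
   vertex 0.6 0.8 1.2
   vertex 2.4 3.8 0.4
   vertex 1.8 0.2 0.2
  endloop
 endfacet
 facet normal 0.707 -0.707 0.000
  outer loop
   vertex 3.0 1.4 0.8
   vertex 4.0 2.4 3.6
   vertex 1.8 0.2 0.2
  endloop
 endfacet
 facet normal 0.939 -0.236 -0.251
  outer loop
   vertex 3.0 1.4 0.8
   vertex 3.4 3.2 0.6
   vertex 4.0 2.4 3.6
  endloop
 endfacet
 facet normal 0.603 -0.219 -0.767
  outer loop
   vertex 3.0 1.4 0.8
   vertex 1.8 0.2 0.2
   vertex 3.4 3.2 0.6
  endloop
 endfacet
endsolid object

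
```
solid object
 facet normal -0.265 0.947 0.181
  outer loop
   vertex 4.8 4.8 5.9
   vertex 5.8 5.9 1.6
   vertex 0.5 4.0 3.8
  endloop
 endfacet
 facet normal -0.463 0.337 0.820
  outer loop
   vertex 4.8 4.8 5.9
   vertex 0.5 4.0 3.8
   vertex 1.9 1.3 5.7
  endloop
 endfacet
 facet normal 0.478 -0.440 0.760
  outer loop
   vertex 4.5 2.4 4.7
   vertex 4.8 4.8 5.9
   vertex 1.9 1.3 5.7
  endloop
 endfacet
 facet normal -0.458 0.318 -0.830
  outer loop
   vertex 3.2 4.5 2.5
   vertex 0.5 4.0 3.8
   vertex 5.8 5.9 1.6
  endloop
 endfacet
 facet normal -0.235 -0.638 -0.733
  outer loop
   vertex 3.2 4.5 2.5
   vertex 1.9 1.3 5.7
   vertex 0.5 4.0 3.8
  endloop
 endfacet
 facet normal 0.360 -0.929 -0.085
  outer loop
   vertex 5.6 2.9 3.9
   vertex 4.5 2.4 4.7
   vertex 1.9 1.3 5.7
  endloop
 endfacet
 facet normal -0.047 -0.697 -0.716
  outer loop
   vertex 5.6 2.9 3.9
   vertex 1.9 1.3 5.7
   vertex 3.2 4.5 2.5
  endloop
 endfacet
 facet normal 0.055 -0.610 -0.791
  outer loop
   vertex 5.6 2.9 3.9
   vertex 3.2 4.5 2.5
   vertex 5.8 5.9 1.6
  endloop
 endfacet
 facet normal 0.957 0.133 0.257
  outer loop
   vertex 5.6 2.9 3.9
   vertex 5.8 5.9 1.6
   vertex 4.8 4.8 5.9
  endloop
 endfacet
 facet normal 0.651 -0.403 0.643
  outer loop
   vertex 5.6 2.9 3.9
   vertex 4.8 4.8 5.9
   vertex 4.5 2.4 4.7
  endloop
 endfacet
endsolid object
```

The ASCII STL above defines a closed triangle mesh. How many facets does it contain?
10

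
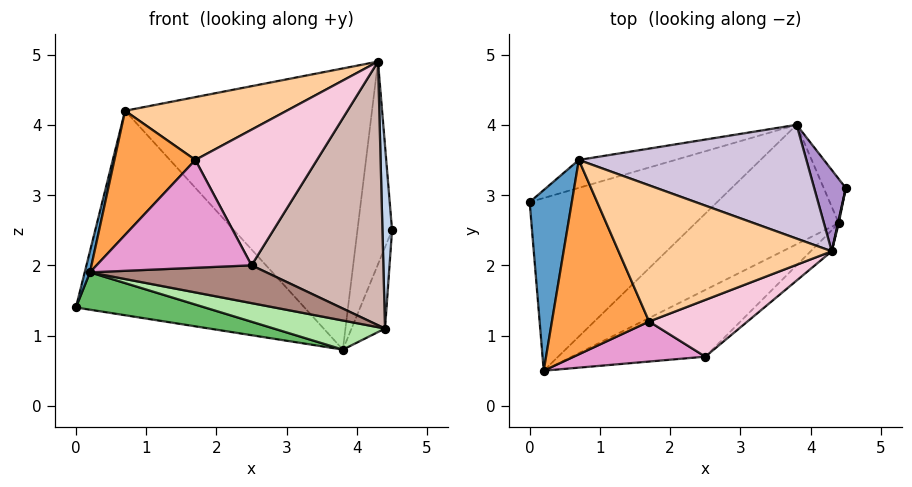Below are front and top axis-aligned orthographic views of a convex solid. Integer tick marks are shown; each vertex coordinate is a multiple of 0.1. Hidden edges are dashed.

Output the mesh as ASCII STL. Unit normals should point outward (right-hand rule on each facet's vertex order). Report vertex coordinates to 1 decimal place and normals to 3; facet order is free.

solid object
 facet normal -0.968 -0.029 0.248
  outer loop
   vertex 0.7 3.5 4.2
   vertex 0.0 2.9 1.4
   vertex 0.2 0.5 1.9
  endloop
 endfacet
 facet normal 0.978 -0.207 0.004
  outer loop
   vertex 4.4 2.6 1.1
   vertex 4.5 3.1 2.5
   vertex 4.3 2.2 4.9
  endloop
 endfacet
 facet normal -0.544 -0.452 0.707
  outer loop
   vertex 1.7 1.2 3.5
   vertex 0.7 3.5 4.2
   vertex 0.2 0.5 1.9
  endloop
 endfacet
 facet normal -0.312 -0.398 0.863
  outer loop
   vertex 1.7 1.2 3.5
   vertex 4.3 2.2 4.9
   vertex 0.7 3.5 4.2
  endloop
 endfacet
 facet normal -0.093 -0.210 -0.973
  outer loop
   vertex 3.8 4.0 0.8
   vertex 0.2 0.5 1.9
   vertex 0.0 2.9 1.4
  endloop
 endfacet
 facet normal -0.067 -0.236 -0.969
  outer loop
   vertex 3.8 4.0 0.8
   vertex 4.4 2.6 1.1
   vertex 0.2 0.5 1.9
  endloop
 endfacet
 facet normal -0.295 0.947 -0.129
  outer loop
   vertex 3.8 4.0 0.8
   vertex 0.0 2.9 1.4
   vertex 0.7 3.5 4.2
  endloop
 endfacet
 facet normal 0.916 0.352 -0.191
  outer loop
   vertex 3.8 4.0 0.8
   vertex 4.5 3.1 2.5
   vertex 4.4 2.6 1.1
  endloop
 endfacet
 facet normal 0.278 0.892 0.358
  outer loop
   vertex 3.8 4.0 0.8
   vertex 4.3 2.2 4.9
   vertex 4.5 3.1 2.5
  endloop
 endfacet
 facet normal 0.253 0.897 0.363
  outer loop
   vertex 3.8 4.0 0.8
   vertex 0.7 3.5 4.2
   vertex 4.3 2.2 4.9
  endloop
 endfacet
 facet normal 0.080 -0.491 -0.867
  outer loop
   vertex 2.5 0.7 2.0
   vertex 0.2 0.5 1.9
   vertex 4.4 2.6 1.1
  endloop
 endfacet
 facet normal 0.692 -0.719 -0.058
  outer loop
   vertex 2.5 0.7 2.0
   vertex 4.4 2.6 1.1
   vertex 4.3 2.2 4.9
  endloop
 endfacet
 facet normal 0.066 -0.935 0.347
  outer loop
   vertex 2.5 0.7 2.0
   vertex 1.7 1.2 3.5
   vertex 0.2 0.5 1.9
  endloop
 endfacet
 facet normal 0.145 -0.913 0.382
  outer loop
   vertex 2.5 0.7 2.0
   vertex 4.3 2.2 4.9
   vertex 1.7 1.2 3.5
  endloop
 endfacet
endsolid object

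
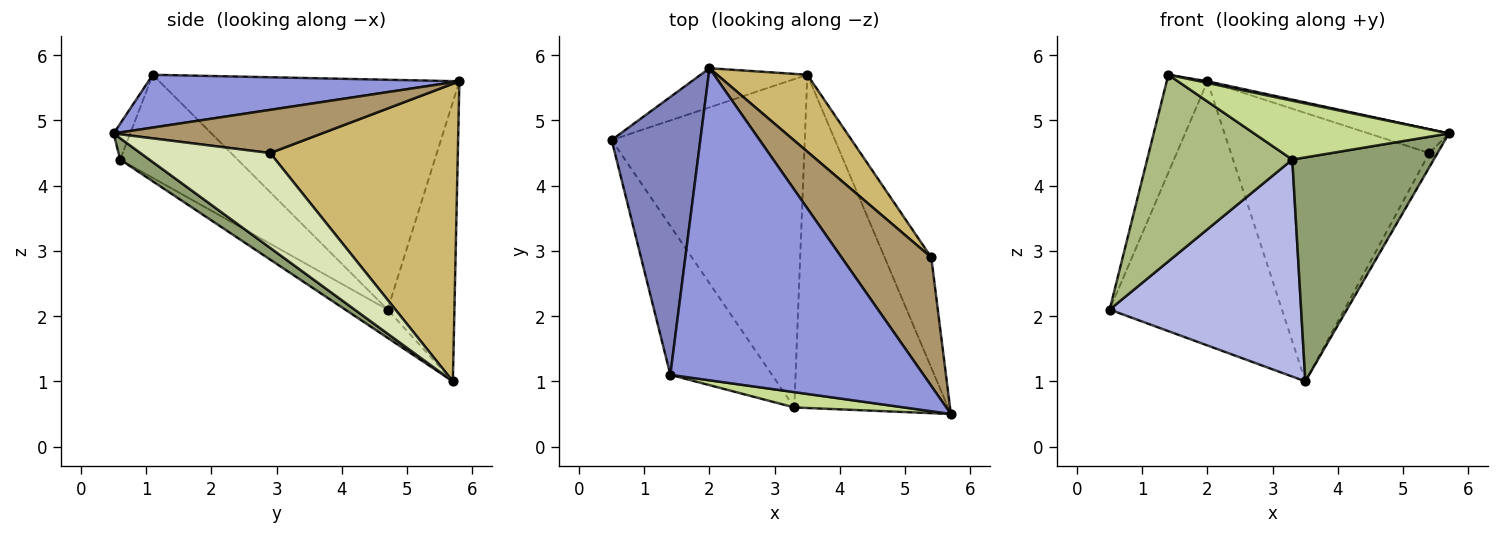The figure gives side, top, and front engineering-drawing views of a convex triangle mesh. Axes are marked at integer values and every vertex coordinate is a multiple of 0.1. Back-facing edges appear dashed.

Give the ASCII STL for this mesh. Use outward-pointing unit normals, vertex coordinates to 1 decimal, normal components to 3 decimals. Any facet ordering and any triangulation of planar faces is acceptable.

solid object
 facet normal -0.358 0.924 -0.137
  outer loop
   vertex 2.0 5.8 5.6
   vertex 3.5 5.7 1.0
   vertex 0.5 4.7 2.1
  endloop
 endfacet
 facet normal -0.926 0.126 0.357
  outer loop
   vertex 1.4 1.1 5.7
   vertex 2.0 5.8 5.6
   vertex 0.5 4.7 2.1
  endloop
 endfacet
 facet normal 0.204 -0.005 0.979
  outer loop
   vertex 1.4 1.1 5.7
   vertex 5.7 0.5 4.8
   vertex 2.0 5.8 5.6
  endloop
 endfacet
 facet normal -0.121 -0.547 -0.828
  outer loop
   vertex 3.3 0.6 4.4
   vertex 0.5 4.7 2.1
   vertex 3.5 5.7 1.0
  endloop
 endfacet
 facet normal 0.114 -0.554 -0.825
  outer loop
   vertex 3.3 0.6 4.4
   vertex 3.5 5.7 1.0
   vertex 5.7 0.5 4.8
  endloop
 endfacet
 facet normal -0.534 -0.661 -0.527
  outer loop
   vertex 3.3 0.6 4.4
   vertex 1.4 1.1 5.7
   vertex 0.5 4.7 2.1
  endloop
 endfacet
 facet normal -0.082 -0.964 0.251
  outer loop
   vertex 3.3 0.6 4.4
   vertex 5.7 0.5 4.8
   vertex 1.4 1.1 5.7
  endloop
 endfacet
 facet normal 0.896 0.057 -0.441
  outer loop
   vertex 5.4 2.9 4.5
   vertex 5.7 0.5 4.8
   vertex 3.5 5.7 1.0
  endloop
 endfacet
 facet normal 0.428 0.165 0.889
  outer loop
   vertex 5.4 2.9 4.5
   vertex 2.0 5.8 5.6
   vertex 5.7 0.5 4.8
  endloop
 endfacet
 facet normal 0.673 0.711 0.204
  outer loop
   vertex 5.4 2.9 4.5
   vertex 3.5 5.7 1.0
   vertex 2.0 5.8 5.6
  endloop
 endfacet
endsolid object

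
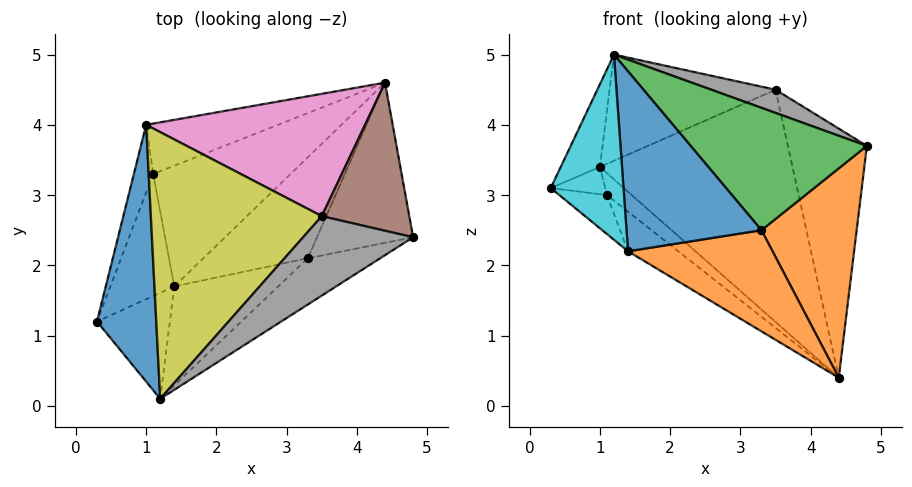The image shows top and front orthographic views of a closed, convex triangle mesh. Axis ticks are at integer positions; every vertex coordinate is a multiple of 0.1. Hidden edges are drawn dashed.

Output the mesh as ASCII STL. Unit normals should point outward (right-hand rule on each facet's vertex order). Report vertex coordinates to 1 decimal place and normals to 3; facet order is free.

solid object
 facet normal -0.853 0.160 0.497
  outer loop
   vertex 1.0 4.0 3.4
   vertex 0.3 1.2 3.1
   vertex 1.2 0.1 5.0
  endloop
 endfacet
 facet normal 0.542 -0.667 -0.511
  outer loop
   vertex 3.3 2.1 2.5
   vertex 4.4 4.6 0.4
   vertex 4.8 2.4 3.7
  endloop
 endfacet
 facet normal 0.425 -0.847 -0.320
  outer loop
   vertex 3.3 2.1 2.5
   vertex 4.8 2.4 3.7
   vertex 1.2 0.1 5.0
  endloop
 endfacet
 facet normal -0.739 0.252 -0.625
  outer loop
   vertex 1.1 3.3 3.0
   vertex 0.3 1.2 3.1
   vertex 1.0 4.0 3.4
  endloop
 endfacet
 facet normal -0.660 0.299 -0.689
  outer loop
   vertex 1.1 3.3 3.0
   vertex 1.0 4.0 3.4
   vertex 4.4 4.6 0.4
  endloop
 endfacet
 facet normal 0.456 0.765 0.455
  outer loop
   vertex 3.5 2.7 4.5
   vertex 4.8 2.4 3.7
   vertex 4.4 4.6 0.4
  endloop
 endfacet
 facet normal 0.247 0.857 0.452
  outer loop
   vertex 3.5 2.7 4.5
   vertex 4.4 4.6 0.4
   vertex 1.0 4.0 3.4
  endloop
 endfacet
 facet normal 0.465 -0.248 0.850
  outer loop
   vertex 3.5 2.7 4.5
   vertex 1.2 0.1 5.0
   vertex 4.8 2.4 3.7
  endloop
 endfacet
 facet normal -0.211 0.362 0.908
  outer loop
   vertex 3.5 2.7 4.5
   vertex 1.0 4.0 3.4
   vertex 1.2 0.1 5.0
  endloop
 endfacet
 facet normal -0.012 -0.868 -0.497
  outer loop
   vertex 1.4 1.7 2.2
   vertex 1.2 0.1 5.0
   vertex 0.3 1.2 3.1
  endloop
 endfacet
 facet normal 0.252 -0.848 -0.466
  outer loop
   vertex 1.4 1.7 2.2
   vertex 3.3 2.1 2.5
   vertex 1.2 0.1 5.0
  endloop
 endfacet
 facet normal 0.252 -0.685 -0.683
  outer loop
   vertex 1.4 1.7 2.2
   vertex 4.4 4.6 0.4
   vertex 3.3 2.1 2.5
  endloop
 endfacet
 facet normal -0.676 0.224 -0.702
  outer loop
   vertex 1.4 1.7 2.2
   vertex 0.3 1.2 3.1
   vertex 1.1 3.3 3.0
  endloop
 endfacet
 facet normal -0.657 0.235 -0.716
  outer loop
   vertex 1.4 1.7 2.2
   vertex 1.1 3.3 3.0
   vertex 4.4 4.6 0.4
  endloop
 endfacet
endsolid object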